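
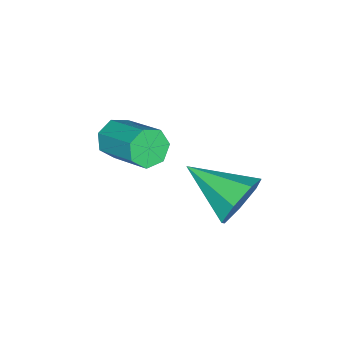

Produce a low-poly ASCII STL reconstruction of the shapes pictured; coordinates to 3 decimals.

solid 
facet normal 0.063 0.947 -0.315
outer loop
vertex -0.821 3.054 -0.655
vertex -1.29 3.382 0.237
vertex -0.257 3.249 0.045
endloop
endfacet
facet normal 0.696 -0.601 -0.393
outer loop
vertex -0.821 3.054 -0.655
vertex -0.257 3.249 0.045
vertex -1.43 1.318 0.923
endloop
endfacet
facet normal 0.063 0.947 -0.315
outer loop
vertex -0.257 3.249 0.045
vertex -1.29 3.382 0.237
vertex -0.471 3.544 0.889
endloop
endfacet
facet normal 0.863 -0.367 0.347
outer loop
vertex -0.257 3.249 0.045
vertex -0.471 3.544 0.889
vertex -1.43 1.318 0.923
endloop
endfacet
facet normal 0.063 0.947 -0.315
outer loop
vertex -0.471 3.544 0.889
vertex -1.29 3.382 0.237
vertex -1.302 3.717 1.243
endloop
endfacet
facet normal 0.363 -0.142 0.921
outer loop
vertex -0.471 3.544 0.889
vertex -1.302 3.717 1.243
vertex -1.43 1.318 0.923
endloop
endfacet
facet normal 0.064 0.947 -0.315
outer loop
vertex -1.302 3.717 1.243
vertex -1.29 3.382 0.237
vertex -2.125 3.638 0.839
endloop
endfacet
facet normal -0.431 -0.097 0.897
outer loop
vertex -1.302 3.717 1.243
vertex -2.125 3.638 0.839
vertex -1.43 1.318 0.923
endloop
endfacet
facet normal 0.064 0.947 -0.314
outer loop
vertex -2.125 3.638 0.839
vertex -1.29 3.382 0.237
vertex -2.319 3.367 -0.018
endloop
endfacet
facet normal -0.919 -0.265 0.292
outer loop
vertex -2.125 3.638 0.839
vertex -2.319 3.367 -0.018
vertex -1.43 1.318 0.923
endloop
endfacet
facet normal 0.064 0.947 -0.314
outer loop
vertex -2.319 3.367 -0.018
vertex -1.29 3.382 0.237
vertex -1.739 3.107 -0.683
endloop
endfacet
facet normal -0.734 -0.519 -0.437
outer loop
vertex -2.319 3.367 -0.018
vertex -1.739 3.107 -0.683
vertex -1.43 1.318 0.923
endloop
endfacet
facet normal 0.064 0.947 -0.314
outer loop
vertex -1.739 3.107 -0.683
vertex -1.29 3.382 0.237
vertex -0.821 3.054 -0.655
endloop
endfacet
facet normal -0.016 -0.669 -0.743
outer loop
vertex -1.739 3.107 -0.683
vertex -0.821 3.054 -0.655
vertex -1.43 1.318 0.923
endloop
endfacet
facet normal -0.346 -0.817 -0.462
outer loop
vertex 0.527 -0.131 2.416
vertex 0.102 -0.277 2.992
vertex -0.053 0.123 2.401
endloop
endfacet
facet normal 0.204 0.415 -0.887
outer loop
vertex 0.527 -0.131 2.416
vertex -0.053 0.123 2.401
vertex 1.182 1.422 3.293
endloop
endfacet
facet normal 0.206 0.414 -0.887
outer loop
vertex 1.182 1.422 3.293
vertex -0.053 0.123 2.401
vertex 0.602 1.676 3.277
endloop
endfacet
facet normal 0.345 0.818 0.461
outer loop
vertex 1.182 1.422 3.293
vertex 0.602 1.676 3.277
vertex 0.758 1.277 3.868
endloop
endfacet
facet normal -0.345 -0.817 -0.462
outer loop
vertex -0.053 0.123 2.401
vertex 0.102 -0.277 2.992
vertex -0.516 0.076 2.83
endloop
endfacet
facet normal -0.588 0.571 -0.572
outer loop
vertex -0.053 0.123 2.401
vertex -0.516 0.076 2.83
vertex 0.602 1.676 3.277
endloop
endfacet
facet normal -0.589 0.571 -0.572
outer loop
vertex 0.602 1.676 3.277
vertex -0.516 0.076 2.83
vertex 0.139 1.629 3.707
endloop
endfacet
facet normal 0.345 0.818 0.461
outer loop
vertex 0.602 1.676 3.277
vertex 0.139 1.629 3.707
vertex 0.758 1.277 3.868
endloop
endfacet
facet normal -0.345 -0.817 -0.463
outer loop
vertex -0.516 0.076 2.83
vertex 0.102 -0.277 2.992
vertex -0.514 -0.237 3.381
endloop
endfacet
facet normal -0.939 0.298 0.173
outer loop
vertex -0.516 0.076 2.83
vertex -0.514 -0.237 3.381
vertex 0.139 1.629 3.707
endloop
endfacet
facet normal -0.939 0.298 0.172
outer loop
vertex 0.139 1.629 3.707
vertex -0.514 -0.237 3.381
vertex 0.141 1.317 4.258
endloop
endfacet
facet normal 0.345 0.817 0.462
outer loop
vertex 0.139 1.629 3.707
vertex 0.141 1.317 4.258
vertex 0.758 1.277 3.868
endloop
endfacet
facet normal -0.344 -0.818 -0.461
outer loop
vertex -0.514 -0.237 3.381
vertex 0.102 -0.277 2.992
vertex -0.047 -0.579 3.639
endloop
endfacet
facet normal -0.582 -0.200 0.788
outer loop
vertex -0.514 -0.237 3.381
vertex -0.047 -0.579 3.639
vertex 0.141 1.317 4.258
endloop
endfacet
facet normal -0.582 -0.200 0.788
outer loop
vertex 0.141 1.317 4.258
vertex -0.047 -0.579 3.639
vertex 0.608 0.974 4.516
endloop
endfacet
facet normal 0.345 0.817 0.462
outer loop
vertex 0.141 1.317 4.258
vertex 0.608 0.974 4.516
vertex 0.758 1.277 3.868
endloop
endfacet
facet normal -0.345 -0.817 -0.461
outer loop
vertex -0.047 -0.579 3.639
vertex 0.102 -0.277 2.992
vertex 0.532 -0.694 3.409
endloop
endfacet
facet normal 0.213 -0.547 0.810
outer loop
vertex -0.047 -0.579 3.639
vertex 0.532 -0.694 3.409
vertex 0.608 0.974 4.516
endloop
endfacet
facet normal 0.214 -0.547 0.809
outer loop
vertex 0.608 0.974 4.516
vertex 0.532 -0.694 3.409
vertex 1.187 0.86 4.286
endloop
endfacet
facet normal 0.344 0.817 0.462
outer loop
vertex 0.608 0.974 4.516
vertex 1.187 0.86 4.286
vertex 0.758 1.277 3.868
endloop
endfacet
facet normal -0.344 -0.817 -0.462
outer loop
vertex 0.532 -0.694 3.409
vertex 0.102 -0.277 2.992
vertex 0.788 -0.494 2.865
endloop
endfacet
facet normal 0.848 -0.482 0.222
outer loop
vertex 0.532 -0.694 3.409
vertex 0.788 -0.494 2.865
vertex 1.187 0.86 4.286
endloop
endfacet
facet normal 0.847 -0.483 0.222
outer loop
vertex 1.187 0.86 4.286
vertex 0.788 -0.494 2.865
vertex 1.443 1.059 3.742
endloop
endfacet
facet normal 0.345 0.817 0.461
outer loop
vertex 1.187 0.86 4.286
vertex 1.443 1.059 3.742
vertex 0.758 1.277 3.868
endloop
endfacet
facet normal -0.344 -0.818 -0.461
outer loop
vertex 0.788 -0.494 2.865
vertex 0.102 -0.277 2.992
vertex 0.527 -0.131 2.416
endloop
endfacet
facet normal 0.844 -0.054 -0.534
outer loop
vertex 0.788 -0.494 2.865
vertex 0.527 -0.131 2.416
vertex 1.443 1.059 3.742
endloop
endfacet
facet normal 0.844 -0.054 -0.534
outer loop
vertex 1.443 1.059 3.742
vertex 0.527 -0.131 2.416
vertex 1.182 1.422 3.293
endloop
endfacet
facet normal 0.345 0.818 0.461
outer loop
vertex 1.443 1.059 3.742
vertex 1.182 1.422 3.293
vertex 0.758 1.277 3.868
endloop
endfacet

endsolid


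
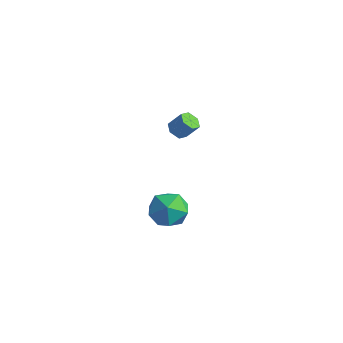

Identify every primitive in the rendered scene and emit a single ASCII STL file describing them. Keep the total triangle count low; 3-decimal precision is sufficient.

solid 
facet normal -0.499 -0.364 -0.786
outer loop
vertex -2.357 3.103 -4.173
vertex -2.872 3.444 -4.004
vertex -2.436 3.697 -4.398
endloop
endfacet
facet normal 0.858 -0.078 -0.508
outer loop
vertex -2.357 3.103 -4.173
vertex -2.436 3.697 -4.398
vertex -1.793 3.515 -3.285
endloop
endfacet
facet normal 0.858 -0.078 -0.508
outer loop
vertex -1.793 3.515 -3.285
vertex -2.436 3.697 -4.398
vertex -1.872 4.109 -3.51
endloop
endfacet
facet normal 0.499 0.364 0.786
outer loop
vertex -1.793 3.515 -3.285
vertex -1.872 4.109 -3.51
vertex -2.308 3.856 -3.116
endloop
endfacet
facet normal -0.498 -0.365 -0.786
outer loop
vertex -2.436 3.697 -4.398
vertex -2.872 3.444 -4.004
vertex -2.951 4.038 -4.23
endloop
endfacet
facet normal 0.323 0.763 -0.559
outer loop
vertex -2.436 3.697 -4.398
vertex -2.951 4.038 -4.23
vertex -1.872 4.109 -3.51
endloop
endfacet
facet normal 0.323 0.764 -0.559
outer loop
vertex -1.872 4.109 -3.51
vertex -2.951 4.038 -4.23
vertex -2.386 4.45 -3.341
endloop
endfacet
facet normal 0.500 0.363 0.786
outer loop
vertex -1.872 4.109 -3.51
vertex -2.386 4.45 -3.341
vertex -2.308 3.856 -3.116
endloop
endfacet
facet normal -0.500 -0.365 -0.785
outer loop
vertex -2.951 4.038 -4.23
vertex -2.872 3.444 -4.004
vertex -3.387 3.785 -3.835
endloop
endfacet
facet normal -0.535 0.843 -0.051
outer loop
vertex -2.951 4.038 -4.23
vertex -3.387 3.785 -3.835
vertex -2.386 4.45 -3.341
endloop
endfacet
facet normal -0.535 0.843 -0.052
outer loop
vertex -2.386 4.45 -3.341
vertex -3.387 3.785 -3.835
vertex -2.823 4.197 -2.947
endloop
endfacet
facet normal 0.499 0.364 0.787
outer loop
vertex -2.386 4.45 -3.341
vertex -2.823 4.197 -2.947
vertex -2.308 3.856 -3.116
endloop
endfacet
facet normal -0.499 -0.364 -0.786
outer loop
vertex -3.387 3.785 -3.835
vertex -2.872 3.444 -4.004
vertex -3.308 3.191 -3.61
endloop
endfacet
facet normal -0.858 0.078 0.508
outer loop
vertex -3.387 3.785 -3.835
vertex -3.308 3.191 -3.61
vertex -2.823 4.197 -2.947
endloop
endfacet
facet normal -0.858 0.078 0.508
outer loop
vertex -2.823 4.197 -2.947
vertex -3.308 3.191 -3.61
vertex -2.744 3.603 -2.722
endloop
endfacet
facet normal 0.499 0.364 0.786
outer loop
vertex -2.823 4.197 -2.947
vertex -2.744 3.603 -2.722
vertex -2.308 3.856 -3.116
endloop
endfacet
facet normal -0.500 -0.363 -0.786
outer loop
vertex -3.308 3.191 -3.61
vertex -2.872 3.444 -4.004
vertex -2.794 2.85 -3.779
endloop
endfacet
facet normal -0.323 -0.764 0.559
outer loop
vertex -3.308 3.191 -3.61
vertex -2.794 2.85 -3.779
vertex -2.744 3.603 -2.722
endloop
endfacet
facet normal -0.323 -0.763 0.559
outer loop
vertex -2.744 3.603 -2.722
vertex -2.794 2.85 -3.779
vertex -2.229 3.262 -2.89
endloop
endfacet
facet normal 0.498 0.365 0.786
outer loop
vertex -2.744 3.603 -2.722
vertex -2.229 3.262 -2.89
vertex -2.308 3.856 -3.116
endloop
endfacet
facet normal -0.499 -0.364 -0.787
outer loop
vertex -2.794 2.85 -3.779
vertex -2.872 3.444 -4.004
vertex -2.357 3.103 -4.173
endloop
endfacet
facet normal 0.535 -0.844 0.051
outer loop
vertex -2.794 2.85 -3.779
vertex -2.357 3.103 -4.173
vertex -2.229 3.262 -2.89
endloop
endfacet
facet normal 0.535 -0.843 0.051
outer loop
vertex -2.229 3.262 -2.89
vertex -2.357 3.103 -4.173
vertex -1.793 3.515 -3.285
endloop
endfacet
facet normal 0.500 0.365 0.785
outer loop
vertex -2.229 3.262 -2.89
vertex -1.793 3.515 -3.285
vertex -2.308 3.856 -3.116
endloop
endfacet
facet normal -0.935 0.029 0.353
outer loop
vertex 2.179 -3.097 -3.156
vertex 2.584 -3.094 -2.084
vertex 2.407 -2.104 -2.633
endloop
endfacet
facet normal -0.892 0.353 -0.281
outer loop
vertex 2.179 -3.097 -3.156
vertex 2.407 -2.104 -2.633
vertex 2.695 -2.252 -3.732
endloop
endfacet
facet normal -0.646 -0.120 -0.754
outer loop
vertex 2.179 -3.097 -3.156
vertex 2.695 -2.252 -3.732
vertex 3.049 -3.334 -3.863
endloop
endfacet
facet normal -0.536 -0.737 -0.412
outer loop
vertex 2.179 -3.097 -3.156
vertex 3.049 -3.334 -3.863
vertex 2.981 -3.854 -2.844
endloop
endfacet
facet normal -0.714 -0.645 0.272
outer loop
vertex 2.179 -3.097 -3.156
vertex 2.981 -3.854 -2.844
vertex 2.584 -3.094 -2.084
endloop
endfacet
facet normal -0.415 0.881 -0.227
outer loop
vertex 2.695 -2.252 -3.732
vertex 2.407 -2.104 -2.633
vertex 3.419 -1.726 -3.016
endloop
endfacet
facet normal -0.485 0.356 0.799
outer loop
vertex 2.407 -2.104 -2.633
vertex 2.584 -3.094 -2.084
vertex 3.351 -2.246 -1.997
endloop
endfacet
facet normal -0.127 -0.734 0.667
outer loop
vertex 2.584 -3.094 -2.084
vertex 2.981 -3.854 -2.844
vertex 3.705 -3.328 -2.128
endloop
endfacet
facet normal 0.163 -0.883 -0.440
outer loop
vertex 2.981 -3.854 -2.844
vertex 3.049 -3.334 -3.863
vertex 3.993 -3.476 -3.227
endloop
endfacet
facet normal -0.015 0.115 -0.993
outer loop
vertex 3.049 -3.334 -3.863
vertex 2.695 -2.252 -3.732
vertex 3.816 -2.486 -3.776
endloop
endfacet
facet normal 0.536 0.737 0.412
outer loop
vertex 4.221 -2.483 -2.704
vertex 3.419 -1.726 -3.016
vertex 3.351 -2.246 -1.997
endloop
endfacet
facet normal 0.646 0.120 0.754
outer loop
vertex 4.221 -2.483 -2.704
vertex 3.351 -2.246 -1.997
vertex 3.705 -3.328 -2.128
endloop
endfacet
facet normal 0.892 -0.353 0.281
outer loop
vertex 4.221 -2.483 -2.704
vertex 3.705 -3.328 -2.128
vertex 3.993 -3.476 -3.227
endloop
endfacet
facet normal 0.935 -0.029 -0.353
outer loop
vertex 4.221 -2.483 -2.704
vertex 3.993 -3.476 -3.227
vertex 3.816 -2.486 -3.776
endloop
endfacet
facet normal 0.714 0.645 -0.272
outer loop
vertex 4.221 -2.483 -2.704
vertex 3.816 -2.486 -3.776
vertex 3.419 -1.726 -3.016
endloop
endfacet
facet normal -0.163 0.883 0.440
outer loop
vertex 3.351 -2.246 -1.997
vertex 3.419 -1.726 -3.016
vertex 2.407 -2.104 -2.633
endloop
endfacet
facet normal 0.015 -0.115 0.993
outer loop
vertex 3.705 -3.328 -2.128
vertex 3.351 -2.246 -1.997
vertex 2.584 -3.094 -2.084
endloop
endfacet
facet normal 0.415 -0.881 0.227
outer loop
vertex 3.993 -3.476 -3.227
vertex 3.705 -3.328 -2.128
vertex 2.981 -3.854 -2.844
endloop
endfacet
facet normal 0.485 -0.356 -0.799
outer loop
vertex 3.816 -2.486 -3.776
vertex 3.993 -3.476 -3.227
vertex 3.049 -3.334 -3.863
endloop
endfacet
facet normal 0.127 0.734 -0.667
outer loop
vertex 3.419 -1.726 -3.016
vertex 3.816 -2.486 -3.776
vertex 2.695 -2.252 -3.732
endloop
endfacet

endsolid


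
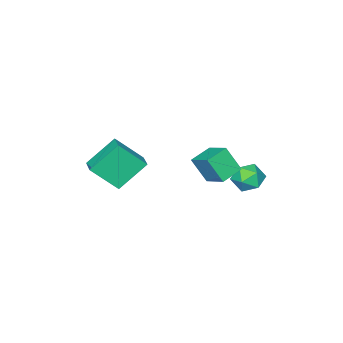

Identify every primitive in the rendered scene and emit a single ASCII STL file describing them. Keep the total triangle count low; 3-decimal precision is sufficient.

solid 
facet normal -0.213 0.952 0.220
outer loop
vertex -3.56 3.394 -2.196
vertex -4.492 3.115 -1.891
vertex -3.721 3.133 -1.223
endloop
endfacet
facet normal 0.484 0.822 0.301
outer loop
vertex -3.56 3.394 -2.196
vertex -3.721 3.133 -1.223
vertex -2.88 2.813 -1.704
endloop
endfacet
facet normal 0.739 0.591 -0.324
outer loop
vertex -3.56 3.394 -2.196
vertex -2.88 2.813 -1.704
vertex -3.131 2.598 -2.669
endloop
endfacet
facet normal 0.200 0.578 -0.791
outer loop
vertex -3.56 3.394 -2.196
vertex -3.131 2.598 -2.669
vertex -4.127 2.784 -2.785
endloop
endfacet
facet normal -0.389 0.801 -0.455
outer loop
vertex -3.56 3.394 -2.196
vertex -4.127 2.784 -2.785
vertex -4.492 3.115 -1.891
endloop
endfacet
facet normal 0.556 0.295 0.777
outer loop
vertex -2.88 2.813 -1.704
vertex -3.721 3.133 -1.223
vertex -3.393 2.176 -1.095
endloop
endfacet
facet normal -0.572 0.505 0.646
outer loop
vertex -3.721 3.133 -1.223
vertex -4.492 3.115 -1.891
vertex -4.389 2.362 -1.211
endloop
endfacet
facet normal -0.856 0.262 -0.446
outer loop
vertex -4.492 3.115 -1.891
vertex -4.127 2.784 -2.785
vertex -4.64 2.147 -2.176
endloop
endfacet
facet normal 0.097 -0.099 -0.990
outer loop
vertex -4.127 2.784 -2.785
vertex -3.131 2.598 -2.669
vertex -3.799 1.827 -2.657
endloop
endfacet
facet normal 0.969 -0.079 -0.234
outer loop
vertex -3.131 2.598 -2.669
vertex -2.88 2.813 -1.704
vertex -3.028 1.845 -1.989
endloop
endfacet
facet normal -0.200 -0.578 0.791
outer loop
vertex -3.96 1.566 -1.684
vertex -3.393 2.176 -1.095
vertex -4.389 2.362 -1.211
endloop
endfacet
facet normal -0.739 -0.591 0.324
outer loop
vertex -3.96 1.566 -1.684
vertex -4.389 2.362 -1.211
vertex -4.64 2.147 -2.176
endloop
endfacet
facet normal -0.484 -0.822 -0.301
outer loop
vertex -3.96 1.566 -1.684
vertex -4.64 2.147 -2.176
vertex -3.799 1.827 -2.657
endloop
endfacet
facet normal 0.213 -0.952 -0.220
outer loop
vertex -3.96 1.566 -1.684
vertex -3.799 1.827 -2.657
vertex -3.028 1.845 -1.989
endloop
endfacet
facet normal 0.389 -0.801 0.455
outer loop
vertex -3.96 1.566 -1.684
vertex -3.028 1.845 -1.989
vertex -3.393 2.176 -1.095
endloop
endfacet
facet normal -0.097 0.099 0.990
outer loop
vertex -4.389 2.362 -1.211
vertex -3.393 2.176 -1.095
vertex -3.721 3.133 -1.223
endloop
endfacet
facet normal -0.969 0.079 0.234
outer loop
vertex -4.64 2.147 -2.176
vertex -4.389 2.362 -1.211
vertex -4.492 3.115 -1.891
endloop
endfacet
facet normal -0.556 -0.295 -0.777
outer loop
vertex -3.799 1.827 -2.657
vertex -4.64 2.147 -2.176
vertex -4.127 2.784 -2.785
endloop
endfacet
facet normal 0.572 -0.505 -0.646
outer loop
vertex -3.028 1.845 -1.989
vertex -3.799 1.827 -2.657
vertex -3.131 2.598 -2.669
endloop
endfacet
facet normal 0.856 -0.262 0.446
outer loop
vertex -3.393 2.176 -1.095
vertex -3.028 1.845 -1.989
vertex -2.88 2.813 -1.704
endloop
endfacet
facet normal -0.967 0.049 0.249
outer loop
vertex -3.159 0.218 -0.332
vertex -2.888 1.65 0.441
vertex -3.487 1.059 -1.773
endloop
endfacet
facet normal -0.165 -0.868 -0.469
outer loop
vertex -2.132 0.99 -2.121
vertex -3.159 0.218 -0.332
vertex -3.487 1.059 -1.773
endloop
endfacet
facet normal -0.967 0.050 0.248
outer loop
vertex -3.487 1.059 -1.773
vertex -2.888 1.65 0.441
vertex -3.215 2.491 -1.0
endloop
endfacet
facet normal -0.193 0.494 -0.848
outer loop
vertex -3.215 2.491 -1.0
vertex -2.132 0.99 -2.121
vertex -3.487 1.059 -1.773
endloop
endfacet
facet normal 0.193 -0.494 0.848
outer loop
vertex -3.159 0.218 -0.332
vertex -1.533 1.581 0.093
vertex -2.888 1.65 0.441
endloop
endfacet
facet normal -0.165 -0.868 -0.469
outer loop
vertex -1.805 0.149 -0.68
vertex -3.159 0.218 -0.332
vertex -2.132 0.99 -2.121
endloop
endfacet
facet normal 0.193 -0.494 0.848
outer loop
vertex -1.805 0.149 -0.68
vertex -1.533 1.581 0.093
vertex -3.159 0.218 -0.332
endloop
endfacet
facet normal 0.165 0.868 0.469
outer loop
vertex -2.888 1.65 0.441
vertex -1.533 1.581 0.093
vertex -3.215 2.491 -1.0
endloop
endfacet
facet normal -0.193 0.494 -0.848
outer loop
vertex -1.861 2.422 -1.348
vertex -2.132 0.99 -2.121
vertex -3.215 2.491 -1.0
endloop
endfacet
facet normal 0.165 0.868 0.469
outer loop
vertex -3.215 2.491 -1.0
vertex -1.533 1.581 0.093
vertex -1.861 2.422 -1.348
endloop
endfacet
facet normal 0.967 -0.049 -0.248
outer loop
vertex -1.861 2.422 -1.348
vertex -1.805 0.149 -0.68
vertex -2.132 0.99 -2.121
endloop
endfacet
facet normal 0.967 -0.049 -0.249
outer loop
vertex -1.533 1.581 0.093
vertex -1.805 0.149 -0.68
vertex -1.861 2.422 -1.348
endloop
endfacet
facet normal -0.492 0.516 -0.701
outer loop
vertex 0.998 -0.603 0.507
vertex 1.653 0.338 0.74
vertex 2.444 -1.243 -0.979
endloop
endfacet
facet normal -0.561 -0.804 -0.199
outer loop
vertex 3.467 -2.318 0.48
vertex 0.998 -0.603 0.507
vertex 2.444 -1.243 -0.979
endloop
endfacet
facet normal -0.491 0.517 -0.701
outer loop
vertex 2.444 -1.243 -0.979
vertex 1.653 0.338 0.74
vertex 3.1 -0.303 -0.746
endloop
endfacet
facet normal 0.666 -0.295 -0.685
outer loop
vertex 3.1 -0.303 -0.746
vertex 3.467 -2.318 0.48
vertex 2.444 -1.243 -0.979
endloop
endfacet
facet normal -0.667 0.295 0.685
outer loop
vertex 0.998 -0.603 0.507
vertex 2.676 -0.737 2.199
vertex 1.653 0.338 0.74
endloop
endfacet
facet normal -0.561 -0.804 -0.199
outer loop
vertex 2.02 -1.677 1.966
vertex 0.998 -0.603 0.507
vertex 3.467 -2.318 0.48
endloop
endfacet
facet normal -0.667 0.296 0.684
outer loop
vertex 2.02 -1.677 1.966
vertex 2.676 -0.737 2.199
vertex 0.998 -0.603 0.507
endloop
endfacet
facet normal 0.561 0.804 0.199
outer loop
vertex 1.653 0.338 0.74
vertex 2.676 -0.737 2.199
vertex 3.1 -0.303 -0.746
endloop
endfacet
facet normal 0.667 -0.295 -0.684
outer loop
vertex 4.122 -1.377 0.713
vertex 3.467 -2.318 0.48
vertex 3.1 -0.303 -0.746
endloop
endfacet
facet normal 0.560 0.804 0.199
outer loop
vertex 3.1 -0.303 -0.746
vertex 2.676 -0.737 2.199
vertex 4.122 -1.377 0.713
endloop
endfacet
facet normal 0.492 -0.516 0.701
outer loop
vertex 4.122 -1.377 0.713
vertex 2.02 -1.677 1.966
vertex 3.467 -2.318 0.48
endloop
endfacet
facet normal 0.492 -0.517 0.701
outer loop
vertex 2.676 -0.737 2.199
vertex 2.02 -1.677 1.966
vertex 4.122 -1.377 0.713
endloop
endfacet

endsolid


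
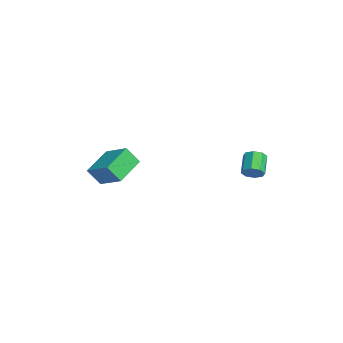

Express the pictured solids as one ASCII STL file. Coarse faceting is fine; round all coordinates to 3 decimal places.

solid 
facet normal 0.737 -0.314 -0.598
outer loop
vertex 3.923 2.413 -0.744
vertex 3.62 2.598 -1.215
vertex 4.017 2.841 -0.853
endloop
endfacet
facet normal 0.643 0.053 0.764
outer loop
vertex 3.923 2.413 -0.744
vertex 4.017 2.841 -0.853
vertex 3.024 2.796 -0.014
endloop
endfacet
facet normal 0.643 0.053 0.764
outer loop
vertex 3.024 2.796 -0.014
vertex 4.017 2.841 -0.853
vertex 3.118 3.224 -0.123
endloop
endfacet
facet normal -0.736 0.314 0.599
outer loop
vertex 3.024 2.796 -0.014
vertex 3.118 3.224 -0.123
vertex 2.72 2.982 -0.485
endloop
endfacet
facet normal 0.737 -0.313 -0.598
outer loop
vertex 4.017 2.841 -0.853
vertex 3.62 2.598 -1.215
vertex 3.878 3.127 -1.174
endloop
endfacet
facet normal 0.602 0.708 0.370
outer loop
vertex 4.017 2.841 -0.853
vertex 3.878 3.127 -1.174
vertex 3.118 3.224 -0.123
endloop
endfacet
facet normal 0.602 0.707 0.370
outer loop
vertex 3.118 3.224 -0.123
vertex 3.878 3.127 -1.174
vertex 2.979 3.51 -0.443
endloop
endfacet
facet normal -0.736 0.313 0.600
outer loop
vertex 3.118 3.224 -0.123
vertex 2.979 3.51 -0.443
vertex 2.72 2.982 -0.485
endloop
endfacet
facet normal 0.738 -0.313 -0.598
outer loop
vertex 3.878 3.127 -1.174
vertex 3.62 2.598 -1.215
vertex 3.588 3.103 -1.519
endloop
endfacet
facet normal 0.208 0.948 -0.241
outer loop
vertex 3.878 3.127 -1.174
vertex 3.588 3.103 -1.519
vertex 2.979 3.51 -0.443
endloop
endfacet
facet normal 0.208 0.948 -0.241
outer loop
vertex 2.979 3.51 -0.443
vertex 3.588 3.103 -1.519
vertex 2.689 3.486 -0.788
endloop
endfacet
facet normal -0.737 0.314 0.598
outer loop
vertex 2.979 3.51 -0.443
vertex 2.689 3.486 -0.788
vertex 2.72 2.982 -0.485
endloop
endfacet
facet normal 0.736 -0.314 -0.599
outer loop
vertex 3.588 3.103 -1.519
vertex 3.62 2.598 -1.215
vertex 3.316 2.784 -1.686
endloop
endfacet
facet normal -0.307 0.634 -0.710
outer loop
vertex 3.588 3.103 -1.519
vertex 3.316 2.784 -1.686
vertex 2.689 3.486 -0.788
endloop
endfacet
facet normal -0.306 0.635 -0.710
outer loop
vertex 2.689 3.486 -0.788
vertex 3.316 2.784 -1.686
vertex 2.417 3.167 -0.956
endloop
endfacet
facet normal -0.738 0.314 0.598
outer loop
vertex 2.689 3.486 -0.788
vertex 2.417 3.167 -0.956
vertex 2.72 2.982 -0.485
endloop
endfacet
facet normal 0.736 -0.314 -0.599
outer loop
vertex 3.316 2.784 -1.686
vertex 3.62 2.598 -1.215
vertex 3.222 2.356 -1.577
endloop
endfacet
facet normal -0.643 -0.053 -0.764
outer loop
vertex 3.316 2.784 -1.686
vertex 3.222 2.356 -1.577
vertex 2.417 3.167 -0.956
endloop
endfacet
facet normal -0.643 -0.053 -0.764
outer loop
vertex 2.417 3.167 -0.956
vertex 3.222 2.356 -1.577
vertex 2.323 2.739 -0.847
endloop
endfacet
facet normal -0.737 0.314 0.598
outer loop
vertex 2.417 3.167 -0.956
vertex 2.323 2.739 -0.847
vertex 2.72 2.982 -0.485
endloop
endfacet
facet normal 0.736 -0.313 -0.600
outer loop
vertex 3.222 2.356 -1.577
vertex 3.62 2.598 -1.215
vertex 3.361 2.07 -1.257
endloop
endfacet
facet normal -0.602 -0.707 -0.371
outer loop
vertex 3.222 2.356 -1.577
vertex 3.361 2.07 -1.257
vertex 2.323 2.739 -0.847
endloop
endfacet
facet normal -0.602 -0.708 -0.370
outer loop
vertex 2.323 2.739 -0.847
vertex 3.361 2.07 -1.257
vertex 2.462 2.453 -0.526
endloop
endfacet
facet normal -0.737 0.313 0.598
outer loop
vertex 2.323 2.739 -0.847
vertex 2.462 2.453 -0.526
vertex 2.72 2.982 -0.485
endloop
endfacet
facet normal 0.737 -0.314 -0.598
outer loop
vertex 3.361 2.07 -1.257
vertex 3.62 2.598 -1.215
vertex 3.651 2.094 -0.912
endloop
endfacet
facet normal -0.208 -0.948 0.241
outer loop
vertex 3.361 2.07 -1.257
vertex 3.651 2.094 -0.912
vertex 2.462 2.453 -0.526
endloop
endfacet
facet normal -0.208 -0.948 0.241
outer loop
vertex 2.462 2.453 -0.526
vertex 3.651 2.094 -0.912
vertex 2.752 2.477 -0.181
endloop
endfacet
facet normal -0.738 0.313 0.598
outer loop
vertex 2.462 2.453 -0.526
vertex 2.752 2.477 -0.181
vertex 2.72 2.982 -0.485
endloop
endfacet
facet normal 0.738 -0.314 -0.598
outer loop
vertex 3.651 2.094 -0.912
vertex 3.62 2.598 -1.215
vertex 3.923 2.413 -0.744
endloop
endfacet
facet normal 0.306 -0.635 0.709
outer loop
vertex 3.651 2.094 -0.912
vertex 3.923 2.413 -0.744
vertex 2.752 2.477 -0.181
endloop
endfacet
facet normal 0.307 -0.634 0.710
outer loop
vertex 2.752 2.477 -0.181
vertex 3.923 2.413 -0.744
vertex 3.024 2.796 -0.014
endloop
endfacet
facet normal -0.736 0.314 0.599
outer loop
vertex 2.752 2.477 -0.181
vertex 3.024 2.796 -0.014
vertex 2.72 2.982 -0.485
endloop
endfacet
facet normal -0.618 0.684 0.387
outer loop
vertex -1.536 -3.455 -1.279
vertex -0.291 -2.715 -0.599
vertex -1.408 -2.807 -2.22
endloop
endfacet
facet normal -0.778 -0.463 -0.425
outer loop
vertex -0.289 -4.045 -2.921
vertex -1.536 -3.455 -1.279
vertex -1.408 -2.807 -2.22
endloop
endfacet
facet normal -0.618 0.684 0.387
outer loop
vertex -1.408 -2.807 -2.22
vertex -0.291 -2.715 -0.599
vertex -0.163 -2.067 -1.54
endloop
endfacet
facet normal 0.112 0.564 -0.818
outer loop
vertex -0.163 -2.067 -1.54
vertex -0.289 -4.045 -2.921
vertex -1.408 -2.807 -2.22
endloop
endfacet
facet normal -0.112 -0.564 0.818
outer loop
vertex -1.536 -3.455 -1.279
vertex 0.828 -3.953 -1.3
vertex -0.291 -2.715 -0.599
endloop
endfacet
facet normal -0.778 -0.463 -0.425
outer loop
vertex -0.417 -4.693 -1.98
vertex -1.536 -3.455 -1.279
vertex -0.289 -4.045 -2.921
endloop
endfacet
facet normal -0.112 -0.564 0.818
outer loop
vertex -0.417 -4.693 -1.98
vertex 0.828 -3.953 -1.3
vertex -1.536 -3.455 -1.279
endloop
endfacet
facet normal 0.778 0.463 0.425
outer loop
vertex -0.291 -2.715 -0.599
vertex 0.828 -3.953 -1.3
vertex -0.163 -2.067 -1.54
endloop
endfacet
facet normal 0.112 0.564 -0.818
outer loop
vertex 0.956 -3.305 -2.241
vertex -0.289 -4.045 -2.921
vertex -0.163 -2.067 -1.54
endloop
endfacet
facet normal 0.778 0.463 0.425
outer loop
vertex -0.163 -2.067 -1.54
vertex 0.828 -3.953 -1.3
vertex 0.956 -3.305 -2.241
endloop
endfacet
facet normal 0.618 -0.684 -0.387
outer loop
vertex 0.956 -3.305 -2.241
vertex -0.417 -4.693 -1.98
vertex -0.289 -4.045 -2.921
endloop
endfacet
facet normal 0.618 -0.684 -0.387
outer loop
vertex 0.828 -3.953 -1.3
vertex -0.417 -4.693 -1.98
vertex 0.956 -3.305 -2.241
endloop
endfacet

endsolid


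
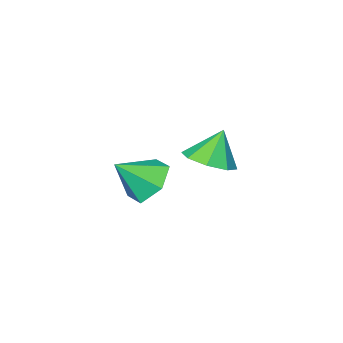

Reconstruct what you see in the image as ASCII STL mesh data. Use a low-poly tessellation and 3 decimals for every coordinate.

solid 
facet normal -0.695 0.291 -0.658
outer loop
vertex -3.247 -1.918 -1.774
vertex -3.745 -1.44 -1.036
vertex -3.038 -0.952 -1.567
endloop
endfacet
facet normal 0.944 -0.140 -0.298
outer loop
vertex -3.247 -1.918 -1.774
vertex -3.038 -0.952 -1.567
vertex -2.695 -1.88 -0.044
endloop
endfacet
facet normal -0.695 0.291 -0.658
outer loop
vertex -3.038 -0.952 -1.567
vertex -3.745 -1.44 -1.036
vertex -3.536 -0.474 -0.83
endloop
endfacet
facet normal 0.801 0.574 0.169
outer loop
vertex -3.038 -0.952 -1.567
vertex -3.536 -0.474 -0.83
vertex -2.695 -1.88 -0.044
endloop
endfacet
facet normal -0.696 0.291 -0.657
outer loop
vertex -3.536 -0.474 -0.83
vertex -3.745 -1.44 -1.036
vertex -4.242 -0.963 -0.298
endloop
endfacet
facet normal 0.206 0.569 0.796
outer loop
vertex -3.536 -0.474 -0.83
vertex -4.242 -0.963 -0.298
vertex -2.695 -1.88 -0.044
endloop
endfacet
facet normal -0.695 0.292 -0.657
outer loop
vertex -4.242 -0.963 -0.298
vertex -3.745 -1.44 -1.036
vertex -4.452 -1.929 -0.505
endloop
endfacet
facet normal -0.247 -0.151 0.957
outer loop
vertex -4.242 -0.963 -0.298
vertex -4.452 -1.929 -0.505
vertex -2.695 -1.88 -0.044
endloop
endfacet
facet normal -0.695 0.291 -0.657
outer loop
vertex -4.452 -1.929 -0.505
vertex -3.745 -1.44 -1.036
vertex -3.954 -2.407 -1.243
endloop
endfacet
facet normal -0.104 -0.865 0.490
outer loop
vertex -4.452 -1.929 -0.505
vertex -3.954 -2.407 -1.243
vertex -2.695 -1.88 -0.044
endloop
endfacet
facet normal -0.695 0.291 -0.657
outer loop
vertex -3.954 -2.407 -1.243
vertex -3.745 -1.44 -1.036
vertex -3.247 -1.918 -1.774
endloop
endfacet
facet normal 0.491 -0.860 -0.138
outer loop
vertex -3.954 -2.407 -1.243
vertex -3.247 -1.918 -1.774
vertex -2.695 -1.88 -0.044
endloop
endfacet
facet normal 0.449 0.013 -0.894
outer loop
vertex -2.898 1.286 1.946
vertex -3.441 1.968 1.683
vertex -2.629 1.912 2.09
endloop
endfacet
facet normal 0.431 -0.374 0.821
outer loop
vertex -2.898 1.286 1.946
vertex -2.629 1.912 2.09
vertex -4.019 1.952 2.837
endloop
endfacet
facet normal 0.449 0.011 -0.894
outer loop
vertex -2.629 1.912 2.09
vertex -3.441 1.968 1.683
vertex -2.835 2.571 1.995
endloop
endfacet
facet normal 0.462 0.266 0.846
outer loop
vertex -2.629 1.912 2.09
vertex -2.835 2.571 1.995
vertex -4.019 1.952 2.837
endloop
endfacet
facet normal 0.448 0.013 -0.894
outer loop
vertex -2.835 2.571 1.995
vertex -3.441 1.968 1.683
vertex -3.397 2.876 1.718
endloop
endfacet
facet normal 0.080 0.747 0.661
outer loop
vertex -2.835 2.571 1.995
vertex -3.397 2.876 1.718
vertex -4.019 1.952 2.837
endloop
endfacet
facet normal 0.447 0.013 -0.894
outer loop
vertex -3.397 2.876 1.718
vertex -3.441 1.968 1.683
vertex -3.984 2.649 1.421
endloop
endfacet
facet normal -0.493 0.785 0.374
outer loop
vertex -3.397 2.876 1.718
vertex -3.984 2.649 1.421
vertex -4.019 1.952 2.837
endloop
endfacet
facet normal 0.448 0.013 -0.894
outer loop
vertex -3.984 2.649 1.421
vertex -3.441 1.968 1.683
vertex -4.253 2.023 1.277
endloop
endfacet
facet normal -0.920 0.360 0.154
outer loop
vertex -3.984 2.649 1.421
vertex -4.253 2.023 1.277
vertex -4.019 1.952 2.837
endloop
endfacet
facet normal 0.448 0.011 -0.894
outer loop
vertex -4.253 2.023 1.277
vertex -3.441 1.968 1.683
vertex -4.047 1.365 1.372
endloop
endfacet
facet normal -0.951 -0.279 0.130
outer loop
vertex -4.253 2.023 1.277
vertex -4.047 1.365 1.372
vertex -4.019 1.952 2.837
endloop
endfacet
facet normal 0.448 0.011 -0.894
outer loop
vertex -4.047 1.365 1.372
vertex -3.441 1.968 1.683
vertex -3.486 1.06 1.649
endloop
endfacet
facet normal -0.569 -0.760 0.315
outer loop
vertex -4.047 1.365 1.372
vertex -3.486 1.06 1.649
vertex -4.019 1.952 2.837
endloop
endfacet
facet normal 0.447 0.011 -0.894
outer loop
vertex -3.486 1.06 1.649
vertex -3.441 1.968 1.683
vertex -2.898 1.286 1.946
endloop
endfacet
facet normal 0.003 -0.799 0.601
outer loop
vertex -3.486 1.06 1.649
vertex -2.898 1.286 1.946
vertex -4.019 1.952 2.837
endloop
endfacet

endsolid


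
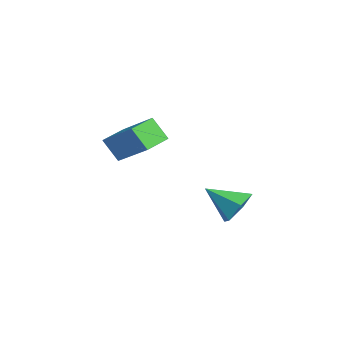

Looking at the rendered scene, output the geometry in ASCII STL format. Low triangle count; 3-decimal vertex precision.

solid 
facet normal -0.711 -0.392 -0.584
outer loop
vertex -2.274 -0.443 3.644
vertex -2.911 0.491 3.793
vertex -1.796 0.026 2.747
endloop
endfacet
facet normal 0.558 -0.819 -0.131
outer loop
vertex -0.409 0.789 3.887
vertex -2.274 -0.443 3.644
vertex -1.796 0.026 2.747
endloop
endfacet
facet normal -0.711 -0.391 -0.584
outer loop
vertex -1.796 0.026 2.747
vertex -2.911 0.491 3.793
vertex -2.432 0.96 2.896
endloop
endfacet
facet normal 0.428 0.419 -0.801
outer loop
vertex -2.432 0.96 2.896
vertex -0.409 0.789 3.887
vertex -1.796 0.026 2.747
endloop
endfacet
facet normal -0.428 -0.419 0.801
outer loop
vertex -2.274 -0.443 3.644
vertex -1.524 1.254 4.933
vertex -2.911 0.491 3.793
endloop
endfacet
facet normal 0.558 -0.819 -0.130
outer loop
vertex -0.888 0.32 4.784
vertex -2.274 -0.443 3.644
vertex -0.409 0.789 3.887
endloop
endfacet
facet normal -0.428 -0.419 0.801
outer loop
vertex -0.888 0.32 4.784
vertex -1.524 1.254 4.933
vertex -2.274 -0.443 3.644
endloop
endfacet
facet normal -0.558 0.819 0.130
outer loop
vertex -2.911 0.491 3.793
vertex -1.524 1.254 4.933
vertex -2.432 0.96 2.896
endloop
endfacet
facet normal 0.428 0.419 -0.801
outer loop
vertex -1.046 1.723 4.036
vertex -0.409 0.789 3.887
vertex -2.432 0.96 2.896
endloop
endfacet
facet normal -0.558 0.819 0.131
outer loop
vertex -2.432 0.96 2.896
vertex -1.524 1.254 4.933
vertex -1.046 1.723 4.036
endloop
endfacet
facet normal 0.711 0.392 0.584
outer loop
vertex -1.046 1.723 4.036
vertex -0.888 0.32 4.784
vertex -0.409 0.789 3.887
endloop
endfacet
facet normal 0.711 0.391 0.584
outer loop
vertex -1.524 1.254 4.933
vertex -0.888 0.32 4.784
vertex -1.046 1.723 4.036
endloop
endfacet
facet normal 0.394 0.725 -0.565
outer loop
vertex 2.986 2.832 1.778
vertex 2.376 3.345 2.011
vertex 3.078 3.307 2.452
endloop
endfacet
facet normal 0.642 -0.666 0.381
outer loop
vertex 2.986 2.832 1.778
vertex 3.078 3.307 2.452
vertex 1.804 2.295 2.829
endloop
endfacet
facet normal 0.394 0.725 -0.565
outer loop
vertex 3.078 3.307 2.452
vertex 2.376 3.345 2.011
vertex 2.469 3.82 2.685
endloop
endfacet
facet normal 0.320 -0.050 0.946
outer loop
vertex 3.078 3.307 2.452
vertex 2.469 3.82 2.685
vertex 1.804 2.295 2.829
endloop
endfacet
facet normal 0.396 0.724 -0.565
outer loop
vertex 2.469 3.82 2.685
vertex 2.376 3.345 2.011
vertex 1.767 3.859 2.243
endloop
endfacet
facet normal -0.498 0.294 0.816
outer loop
vertex 2.469 3.82 2.685
vertex 1.767 3.859 2.243
vertex 1.804 2.295 2.829
endloop
endfacet
facet normal 0.396 0.724 -0.564
outer loop
vertex 1.767 3.859 2.243
vertex 2.376 3.345 2.011
vertex 1.675 3.384 1.569
endloop
endfacet
facet normal -0.993 0.022 0.120
outer loop
vertex 1.767 3.859 2.243
vertex 1.675 3.384 1.569
vertex 1.804 2.295 2.829
endloop
endfacet
facet normal 0.396 0.725 -0.564
outer loop
vertex 1.675 3.384 1.569
vertex 2.376 3.345 2.011
vertex 2.284 2.87 1.336
endloop
endfacet
facet normal -0.671 -0.594 -0.444
outer loop
vertex 1.675 3.384 1.569
vertex 2.284 2.87 1.336
vertex 1.804 2.295 2.829
endloop
endfacet
facet normal 0.394 0.725 -0.564
outer loop
vertex 2.284 2.87 1.336
vertex 2.376 3.345 2.011
vertex 2.986 2.832 1.778
endloop
endfacet
facet normal 0.147 -0.938 -0.314
outer loop
vertex 2.284 2.87 1.336
vertex 2.986 2.832 1.778
vertex 1.804 2.295 2.829
endloop
endfacet

endsolid


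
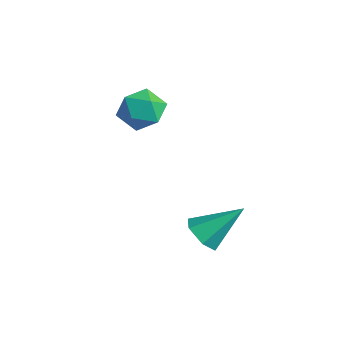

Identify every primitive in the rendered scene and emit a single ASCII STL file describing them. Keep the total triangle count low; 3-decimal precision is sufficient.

solid 
facet normal -0.300 -0.716 -0.631
outer loop
vertex 4.234 2.297 -1.303
vertex 3.553 2.152 -0.815
vertex 3.512 2.723 -1.443
endloop
endfacet
facet normal 0.511 0.706 -0.490
outer loop
vertex 4.234 2.297 -1.303
vertex 3.512 2.723 -1.443
vertex 4.147 3.568 0.435
endloop
endfacet
facet normal -0.300 -0.715 -0.631
outer loop
vertex 3.512 2.723 -1.443
vertex 3.553 2.152 -0.815
vertex 2.832 2.578 -0.955
endloop
endfacet
facet normal -0.382 0.884 -0.269
outer loop
vertex 3.512 2.723 -1.443
vertex 2.832 2.578 -0.955
vertex 4.147 3.568 0.435
endloop
endfacet
facet normal -0.300 -0.715 -0.631
outer loop
vertex 2.832 2.578 -0.955
vertex 3.553 2.152 -0.815
vertex 2.873 2.007 -0.327
endloop
endfacet
facet normal -0.789 0.428 0.441
outer loop
vertex 2.832 2.578 -0.955
vertex 2.873 2.007 -0.327
vertex 4.147 3.568 0.435
endloop
endfacet
facet normal -0.301 -0.715 -0.631
outer loop
vertex 2.873 2.007 -0.327
vertex 3.553 2.152 -0.815
vertex 3.594 1.58 -0.187
endloop
endfacet
facet normal -0.303 -0.207 0.930
outer loop
vertex 2.873 2.007 -0.327
vertex 3.594 1.58 -0.187
vertex 4.147 3.568 0.435
endloop
endfacet
facet normal -0.299 -0.715 -0.632
outer loop
vertex 3.594 1.58 -0.187
vertex 3.553 2.152 -0.815
vertex 4.275 1.726 -0.674
endloop
endfacet
facet normal 0.590 -0.386 0.709
outer loop
vertex 3.594 1.58 -0.187
vertex 4.275 1.726 -0.674
vertex 4.147 3.568 0.435
endloop
endfacet
facet normal -0.299 -0.716 -0.631
outer loop
vertex 4.275 1.726 -0.674
vertex 3.553 2.152 -0.815
vertex 4.234 2.297 -1.303
endloop
endfacet
facet normal 0.998 0.070 -0.001
outer loop
vertex 4.275 1.726 -0.674
vertex 4.234 2.297 -1.303
vertex 4.147 3.568 0.435
endloop
endfacet
facet normal 0.026 -0.045 0.999
outer loop
vertex -0.528 2.362 4.64
vertex -0.396 1.352 4.591
vertex 0.413 1.972 4.598
endloop
endfacet
facet normal 0.275 0.582 0.766
outer loop
vertex -0.528 2.362 4.64
vertex 0.413 1.972 4.598
vertex 0.18 2.801 4.052
endloop
endfacet
facet normal -0.239 0.894 0.380
outer loop
vertex -0.528 2.362 4.64
vertex 0.18 2.801 4.052
vertex -0.773 2.693 3.707
endloop
endfacet
facet normal -0.805 0.460 0.375
outer loop
vertex -0.528 2.362 4.64
vertex -0.773 2.693 3.707
vertex -1.13 1.798 4.04
endloop
endfacet
facet normal -0.642 -0.121 0.757
outer loop
vertex -0.528 2.362 4.64
vertex -1.13 1.798 4.04
vertex -0.396 1.352 4.591
endloop
endfacet
facet normal 0.827 0.452 0.333
outer loop
vertex 0.18 2.801 4.052
vertex 0.413 1.972 4.598
vertex 0.75 2.062 3.64
endloop
endfacet
facet normal 0.424 -0.562 0.710
outer loop
vertex 0.413 1.972 4.598
vertex -0.396 1.352 4.591
vertex 0.393 1.167 3.973
endloop
endfacet
facet normal -0.656 -0.684 0.320
outer loop
vertex -0.396 1.352 4.591
vertex -1.13 1.798 4.04
vertex -0.56 1.059 3.628
endloop
endfacet
facet normal -0.919 0.255 -0.299
outer loop
vertex -1.13 1.798 4.04
vertex -0.773 2.693 3.707
vertex -0.793 1.888 3.082
endloop
endfacet
facet normal -0.003 0.957 -0.291
outer loop
vertex -0.773 2.693 3.707
vertex 0.18 2.801 4.052
vertex 0.016 2.508 3.089
endloop
endfacet
facet normal 0.805 -0.460 -0.375
outer loop
vertex 0.148 1.498 3.04
vertex 0.75 2.062 3.64
vertex 0.393 1.167 3.973
endloop
endfacet
facet normal 0.239 -0.894 -0.380
outer loop
vertex 0.148 1.498 3.04
vertex 0.393 1.167 3.973
vertex -0.56 1.059 3.628
endloop
endfacet
facet normal -0.275 -0.582 -0.766
outer loop
vertex 0.148 1.498 3.04
vertex -0.56 1.059 3.628
vertex -0.793 1.888 3.082
endloop
endfacet
facet normal -0.026 0.045 -0.999
outer loop
vertex 0.148 1.498 3.04
vertex -0.793 1.888 3.082
vertex 0.016 2.508 3.089
endloop
endfacet
facet normal 0.642 0.121 -0.757
outer loop
vertex 0.148 1.498 3.04
vertex 0.016 2.508 3.089
vertex 0.75 2.062 3.64
endloop
endfacet
facet normal 0.919 -0.255 0.299
outer loop
vertex 0.393 1.167 3.973
vertex 0.75 2.062 3.64
vertex 0.413 1.972 4.598
endloop
endfacet
facet normal 0.003 -0.957 0.291
outer loop
vertex -0.56 1.059 3.628
vertex 0.393 1.167 3.973
vertex -0.396 1.352 4.591
endloop
endfacet
facet normal -0.827 -0.452 -0.333
outer loop
vertex -0.793 1.888 3.082
vertex -0.56 1.059 3.628
vertex -1.13 1.798 4.04
endloop
endfacet
facet normal -0.424 0.562 -0.710
outer loop
vertex 0.016 2.508 3.089
vertex -0.793 1.888 3.082
vertex -0.773 2.693 3.707
endloop
endfacet
facet normal 0.656 0.684 -0.320
outer loop
vertex 0.75 2.062 3.64
vertex 0.016 2.508 3.089
vertex 0.18 2.801 4.052
endloop
endfacet

endsolid


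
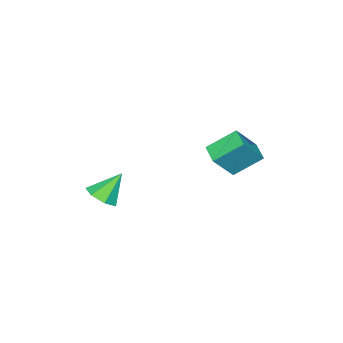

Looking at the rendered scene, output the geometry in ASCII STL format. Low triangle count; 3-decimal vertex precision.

solid 
facet normal -0.584 -0.775 0.240
outer loop
vertex -3.47 0.838 1.193
vertex -4.738 1.294 -0.417
vertex -2.369 -0.366 -0.015
endloop
endfacet
facet normal 0.604 -0.217 0.767
outer loop
vertex -1.622 0.626 -0.323
vertex -3.47 0.838 1.193
vertex -2.369 -0.366 -0.015
endloop
endfacet
facet normal -0.584 -0.775 0.241
outer loop
vertex -2.369 -0.366 -0.015
vertex -4.738 1.294 -0.417
vertex -3.638 0.09 -1.625
endloop
endfacet
facet normal 0.542 -0.593 -0.595
outer loop
vertex -3.638 0.09 -1.625
vertex -1.622 0.626 -0.323
vertex -2.369 -0.366 -0.015
endloop
endfacet
facet normal -0.542 0.593 0.595
outer loop
vertex -3.47 0.838 1.193
vertex -3.991 2.286 -0.725
vertex -4.738 1.294 -0.417
endloop
endfacet
facet normal 0.604 -0.217 0.767
outer loop
vertex -2.722 1.83 0.885
vertex -3.47 0.838 1.193
vertex -1.622 0.626 -0.323
endloop
endfacet
facet normal -0.542 0.593 0.595
outer loop
vertex -2.722 1.83 0.885
vertex -3.991 2.286 -0.725
vertex -3.47 0.838 1.193
endloop
endfacet
facet normal -0.604 0.217 -0.767
outer loop
vertex -4.738 1.294 -0.417
vertex -3.991 2.286 -0.725
vertex -3.638 0.09 -1.625
endloop
endfacet
facet normal 0.542 -0.593 -0.595
outer loop
vertex -2.89 1.082 -1.933
vertex -1.622 0.626 -0.323
vertex -3.638 0.09 -1.625
endloop
endfacet
facet normal -0.604 0.217 -0.767
outer loop
vertex -3.638 0.09 -1.625
vertex -3.991 2.286 -0.725
vertex -2.89 1.082 -1.933
endloop
endfacet
facet normal 0.584 0.775 -0.241
outer loop
vertex -2.89 1.082 -1.933
vertex -2.722 1.83 0.885
vertex -1.622 0.626 -0.323
endloop
endfacet
facet normal 0.584 0.775 -0.241
outer loop
vertex -3.991 2.286 -0.725
vertex -2.722 1.83 0.885
vertex -2.89 1.082 -1.933
endloop
endfacet
facet normal 0.535 -0.307 -0.787
outer loop
vertex 3.96 -2.28 -1.664
vertex 3.283 -3.009 -1.84
vertex 3.299 -2.065 -2.198
endloop
endfacet
facet normal 0.109 0.962 0.252
outer loop
vertex 3.96 -2.28 -1.664
vertex 3.299 -2.065 -2.198
vertex 2.277 -2.431 -0.36
endloop
endfacet
facet normal 0.535 -0.308 -0.787
outer loop
vertex 3.299 -2.065 -2.198
vertex 3.283 -3.009 -1.84
vertex 2.626 -2.56 -2.462
endloop
endfacet
facet normal -0.550 0.823 -0.142
outer loop
vertex 3.299 -2.065 -2.198
vertex 2.626 -2.56 -2.462
vertex 2.277 -2.431 -0.36
endloop
endfacet
facet normal 0.535 -0.307 -0.787
outer loop
vertex 2.626 -2.56 -2.462
vertex 3.283 -3.009 -1.84
vertex 2.448 -3.393 -2.258
endloop
endfacet
facet normal -0.971 0.166 -0.171
outer loop
vertex 2.626 -2.56 -2.462
vertex 2.448 -3.393 -2.258
vertex 2.277 -2.431 -0.36
endloop
endfacet
facet normal 0.535 -0.308 -0.787
outer loop
vertex 2.448 -3.393 -2.258
vertex 3.283 -3.009 -1.84
vertex 2.898 -3.937 -1.739
endloop
endfacet
facet normal -0.837 -0.515 0.186
outer loop
vertex 2.448 -3.393 -2.258
vertex 2.898 -3.937 -1.739
vertex 2.277 -2.431 -0.36
endloop
endfacet
facet normal 0.535 -0.308 -0.787
outer loop
vertex 2.898 -3.937 -1.739
vertex 3.283 -3.009 -1.84
vertex 3.639 -3.782 -1.296
endloop
endfacet
facet normal -0.247 -0.708 0.662
outer loop
vertex 2.898 -3.937 -1.739
vertex 3.639 -3.782 -1.296
vertex 2.277 -2.431 -0.36
endloop
endfacet
facet normal 0.535 -0.307 -0.787
outer loop
vertex 3.639 -3.782 -1.296
vertex 3.283 -3.009 -1.84
vertex 4.111 -3.045 -1.263
endloop
endfacet
facet normal 0.353 -0.266 0.897
outer loop
vertex 3.639 -3.782 -1.296
vertex 4.111 -3.045 -1.263
vertex 2.277 -2.431 -0.36
endloop
endfacet
facet normal 0.535 -0.307 -0.787
outer loop
vertex 4.111 -3.045 -1.263
vertex 3.283 -3.009 -1.84
vertex 3.96 -2.28 -1.664
endloop
endfacet
facet normal 0.512 0.476 0.715
outer loop
vertex 4.111 -3.045 -1.263
vertex 3.96 -2.28 -1.664
vertex 2.277 -2.431 -0.36
endloop
endfacet

endsolid


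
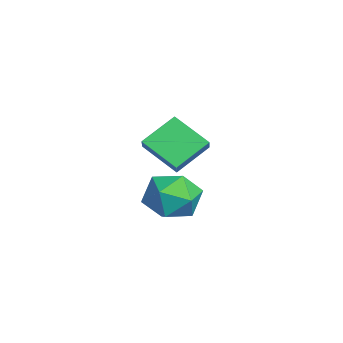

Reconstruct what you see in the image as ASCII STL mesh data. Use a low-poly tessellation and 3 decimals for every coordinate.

solid 
facet normal -0.564 -0.645 0.517
outer loop
vertex -3.468 0.905 0.609
vertex -4.091 2.154 1.488
vertex -4.063 0.99 0.066
endloop
endfacet
facet normal 0.378 -0.757 -0.533
outer loop
vertex -3.089 2.106 -0.828
vertex -3.468 0.905 0.609
vertex -4.063 0.99 0.066
endloop
endfacet
facet normal -0.563 -0.645 0.517
outer loop
vertex -4.063 0.99 0.066
vertex -4.091 2.154 1.488
vertex -4.687 2.239 0.945
endloop
endfacet
facet normal -0.735 0.104 -0.670
outer loop
vertex -4.687 2.239 0.945
vertex -3.089 2.106 -0.828
vertex -4.063 0.99 0.066
endloop
endfacet
facet normal 0.735 -0.105 0.670
outer loop
vertex -3.468 0.905 0.609
vertex -3.117 3.27 0.594
vertex -4.091 2.154 1.488
endloop
endfacet
facet normal 0.378 -0.757 -0.533
outer loop
vertex -2.493 2.021 -0.285
vertex -3.468 0.905 0.609
vertex -3.089 2.106 -0.828
endloop
endfacet
facet normal 0.735 -0.105 0.670
outer loop
vertex -2.493 2.021 -0.285
vertex -3.117 3.27 0.594
vertex -3.468 0.905 0.609
endloop
endfacet
facet normal -0.378 0.757 0.533
outer loop
vertex -4.091 2.154 1.488
vertex -3.117 3.27 0.594
vertex -4.687 2.239 0.945
endloop
endfacet
facet normal -0.735 0.105 -0.670
outer loop
vertex -3.712 3.355 0.051
vertex -3.089 2.106 -0.828
vertex -4.687 2.239 0.945
endloop
endfacet
facet normal -0.378 0.757 0.533
outer loop
vertex -4.687 2.239 0.945
vertex -3.117 3.27 0.594
vertex -3.712 3.355 0.051
endloop
endfacet
facet normal 0.563 0.645 -0.517
outer loop
vertex -3.712 3.355 0.051
vertex -2.493 2.021 -0.285
vertex -3.089 2.106 -0.828
endloop
endfacet
facet normal 0.563 0.645 -0.516
outer loop
vertex -3.117 3.27 0.594
vertex -2.493 2.021 -0.285
vertex -3.712 3.355 0.051
endloop
endfacet
facet normal -0.982 0.126 -0.143
outer loop
vertex -0.511 2.062 -0.864
vertex -0.7 1.02 -0.483
vertex -0.693 1.888 0.232
endloop
endfacet
facet normal -0.665 0.747 0.008
outer loop
vertex -0.511 2.062 -0.864
vertex -0.693 1.888 0.232
vertex 0.108 2.605 -0.098
endloop
endfacet
facet normal -0.159 0.861 -0.482
outer loop
vertex -0.511 2.062 -0.864
vertex 0.108 2.605 -0.098
vertex 0.597 2.18 -1.018
endloop
endfacet
facet normal -0.163 0.311 -0.936
outer loop
vertex -0.511 2.062 -0.864
vertex 0.597 2.18 -1.018
vertex 0.098 1.201 -1.256
endloop
endfacet
facet normal -0.671 -0.144 -0.727
outer loop
vertex -0.511 2.062 -0.864
vertex 0.098 1.201 -1.256
vertex -0.7 1.02 -0.483
endloop
endfacet
facet normal -0.346 0.683 0.643
outer loop
vertex 0.108 2.605 -0.098
vertex -0.693 1.888 0.232
vertex 0.302 1.899 0.756
endloop
endfacet
facet normal -0.858 -0.322 0.399
outer loop
vertex -0.693 1.888 0.232
vertex -0.7 1.02 -0.483
vertex -0.197 0.92 0.518
endloop
endfacet
facet normal -0.357 -0.758 -0.546
outer loop
vertex -0.7 1.02 -0.483
vertex 0.098 1.201 -1.256
vertex 0.292 0.495 -0.402
endloop
endfacet
facet normal 0.466 -0.023 -0.884
outer loop
vertex 0.098 1.201 -1.256
vertex 0.597 2.18 -1.018
vertex 1.093 1.212 -0.732
endloop
endfacet
facet normal 0.472 0.869 -0.150
outer loop
vertex 0.597 2.18 -1.018
vertex 0.108 2.605 -0.098
vertex 1.1 2.08 -0.017
endloop
endfacet
facet normal 0.163 -0.311 0.936
outer loop
vertex 0.911 1.038 0.364
vertex 0.302 1.899 0.756
vertex -0.197 0.92 0.518
endloop
endfacet
facet normal 0.159 -0.861 0.482
outer loop
vertex 0.911 1.038 0.364
vertex -0.197 0.92 0.518
vertex 0.292 0.495 -0.402
endloop
endfacet
facet normal 0.665 -0.747 -0.008
outer loop
vertex 0.911 1.038 0.364
vertex 0.292 0.495 -0.402
vertex 1.093 1.212 -0.732
endloop
endfacet
facet normal 0.982 -0.126 0.143
outer loop
vertex 0.911 1.038 0.364
vertex 1.093 1.212 -0.732
vertex 1.1 2.08 -0.017
endloop
endfacet
facet normal 0.671 0.144 0.727
outer loop
vertex 0.911 1.038 0.364
vertex 1.1 2.08 -0.017
vertex 0.302 1.899 0.756
endloop
endfacet
facet normal -0.466 0.023 0.884
outer loop
vertex -0.197 0.92 0.518
vertex 0.302 1.899 0.756
vertex -0.693 1.888 0.232
endloop
endfacet
facet normal -0.472 -0.869 0.150
outer loop
vertex 0.292 0.495 -0.402
vertex -0.197 0.92 0.518
vertex -0.7 1.02 -0.483
endloop
endfacet
facet normal 0.346 -0.683 -0.643
outer loop
vertex 1.093 1.212 -0.732
vertex 0.292 0.495 -0.402
vertex 0.098 1.201 -1.256
endloop
endfacet
facet normal 0.858 0.322 -0.399
outer loop
vertex 1.1 2.08 -0.017
vertex 1.093 1.212 -0.732
vertex 0.597 2.18 -1.018
endloop
endfacet
facet normal 0.357 0.758 0.546
outer loop
vertex 0.302 1.899 0.756
vertex 1.1 2.08 -0.017
vertex 0.108 2.605 -0.098
endloop
endfacet

endsolid


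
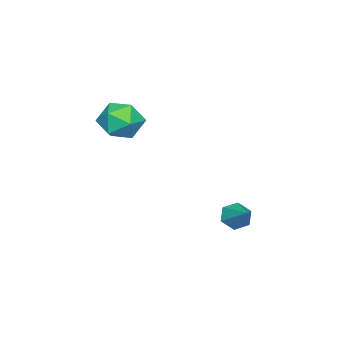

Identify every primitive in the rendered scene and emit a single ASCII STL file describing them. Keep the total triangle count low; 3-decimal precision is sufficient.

solid 
facet normal -0.582 -0.589 -0.560
outer loop
vertex -2.667 0.474 -2.979
vertex -3.067 0.368 -2.452
vertex -3.188 0.881 -2.866
endloop
endfacet
facet normal 0.445 0.719 -0.534
outer loop
vertex -2.667 0.474 -2.979
vertex -3.188 0.881 -2.866
vertex -2.253 1.192 -1.668
endloop
endfacet
facet normal -0.581 -0.590 -0.561
outer loop
vertex -3.188 0.881 -2.866
vertex -3.067 0.368 -2.452
vertex -3.588 0.774 -2.339
endloop
endfacet
facet normal -0.288 0.957 -0.024
outer loop
vertex -3.188 0.881 -2.866
vertex -3.588 0.774 -2.339
vertex -2.253 1.192 -1.668
endloop
endfacet
facet normal -0.581 -0.589 -0.562
outer loop
vertex -3.588 0.774 -2.339
vertex -3.067 0.368 -2.452
vertex -3.467 0.261 -1.926
endloop
endfacet
facet normal -0.510 0.463 0.725
outer loop
vertex -3.588 0.774 -2.339
vertex -3.467 0.261 -1.926
vertex -2.253 1.192 -1.668
endloop
endfacet
facet normal -0.581 -0.588 -0.562
outer loop
vertex -3.467 0.261 -1.926
vertex -3.067 0.368 -2.452
vertex -2.947 -0.145 -2.039
endloop
endfacet
facet normal 0.000 -0.268 0.964
outer loop
vertex -3.467 0.261 -1.926
vertex -2.947 -0.145 -2.039
vertex -2.253 1.192 -1.668
endloop
endfacet
facet normal -0.583 -0.588 -0.561
outer loop
vertex -2.947 -0.145 -2.039
vertex -3.067 0.368 -2.452
vertex -2.547 -0.039 -2.566
endloop
endfacet
facet normal 0.733 -0.506 0.454
outer loop
vertex -2.947 -0.145 -2.039
vertex -2.547 -0.039 -2.566
vertex -2.253 1.192 -1.668
endloop
endfacet
facet normal -0.583 -0.588 -0.561
outer loop
vertex -2.547 -0.039 -2.566
vertex -3.067 0.368 -2.452
vertex -2.667 0.474 -2.979
endloop
endfacet
facet normal 0.956 -0.013 -0.294
outer loop
vertex -2.547 -0.039 -2.566
vertex -2.667 0.474 -2.979
vertex -2.253 1.192 -1.668
endloop
endfacet
facet normal 0.056 0.875 0.482
outer loop
vertex -1.922 -2.9 2.57
vertex -1.63 -3.38 3.408
vertex -0.941 -3.059 2.745
endloop
endfacet
facet normal 0.193 0.958 -0.213
outer loop
vertex -1.922 -2.9 2.57
vertex -0.941 -3.059 2.745
vertex -1.316 -3.19 1.817
endloop
endfacet
facet normal -0.374 0.724 -0.580
outer loop
vertex -1.922 -2.9 2.57
vertex -1.316 -3.19 1.817
vertex -2.237 -3.593 1.907
endloop
endfacet
facet normal -0.861 0.497 -0.111
outer loop
vertex -1.922 -2.9 2.57
vertex -2.237 -3.593 1.907
vertex -2.431 -3.71 2.89
endloop
endfacet
facet normal -0.596 0.590 0.545
outer loop
vertex -1.922 -2.9 2.57
vertex -2.431 -3.71 2.89
vertex -1.63 -3.38 3.408
endloop
endfacet
facet normal 0.749 0.543 -0.379
outer loop
vertex -1.316 -3.19 1.817
vertex -0.941 -3.059 2.745
vertex -0.649 -3.85 2.19
endloop
endfacet
facet normal 0.527 0.408 0.745
outer loop
vertex -0.941 -3.059 2.745
vertex -1.63 -3.38 3.408
vertex -0.843 -3.967 3.173
endloop
endfacet
facet normal -0.527 -0.053 0.848
outer loop
vertex -1.63 -3.38 3.408
vertex -2.431 -3.71 2.89
vertex -1.764 -4.37 3.263
endloop
endfacet
facet normal -0.956 -0.203 -0.213
outer loop
vertex -2.431 -3.71 2.89
vertex -2.237 -3.593 1.907
vertex -2.139 -4.501 2.335
endloop
endfacet
facet normal -0.167 0.165 -0.972
outer loop
vertex -2.237 -3.593 1.907
vertex -1.316 -3.19 1.817
vertex -1.45 -4.18 1.672
endloop
endfacet
facet normal 0.861 -0.497 0.111
outer loop
vertex -1.158 -4.66 2.51
vertex -0.649 -3.85 2.19
vertex -0.843 -3.967 3.173
endloop
endfacet
facet normal 0.374 -0.724 0.580
outer loop
vertex -1.158 -4.66 2.51
vertex -0.843 -3.967 3.173
vertex -1.764 -4.37 3.263
endloop
endfacet
facet normal -0.193 -0.958 0.213
outer loop
vertex -1.158 -4.66 2.51
vertex -1.764 -4.37 3.263
vertex -2.139 -4.501 2.335
endloop
endfacet
facet normal -0.056 -0.875 -0.482
outer loop
vertex -1.158 -4.66 2.51
vertex -2.139 -4.501 2.335
vertex -1.45 -4.18 1.672
endloop
endfacet
facet normal 0.596 -0.590 -0.545
outer loop
vertex -1.158 -4.66 2.51
vertex -1.45 -4.18 1.672
vertex -0.649 -3.85 2.19
endloop
endfacet
facet normal 0.956 0.203 0.213
outer loop
vertex -0.843 -3.967 3.173
vertex -0.649 -3.85 2.19
vertex -0.941 -3.059 2.745
endloop
endfacet
facet normal 0.167 -0.165 0.972
outer loop
vertex -1.764 -4.37 3.263
vertex -0.843 -3.967 3.173
vertex -1.63 -3.38 3.408
endloop
endfacet
facet normal -0.749 -0.543 0.379
outer loop
vertex -2.139 -4.501 2.335
vertex -1.764 -4.37 3.263
vertex -2.431 -3.71 2.89
endloop
endfacet
facet normal -0.527 -0.408 -0.745
outer loop
vertex -1.45 -4.18 1.672
vertex -2.139 -4.501 2.335
vertex -2.237 -3.593 1.907
endloop
endfacet
facet normal 0.527 0.053 -0.848
outer loop
vertex -0.649 -3.85 2.19
vertex -1.45 -4.18 1.672
vertex -1.316 -3.19 1.817
endloop
endfacet

endsolid


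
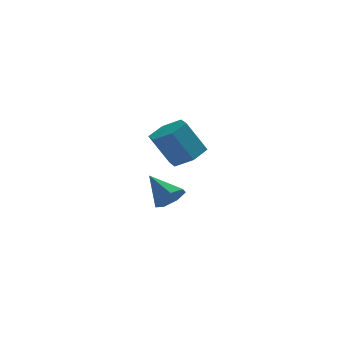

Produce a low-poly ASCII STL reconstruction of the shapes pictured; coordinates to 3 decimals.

solid 
facet normal 0.507 -0.071 -0.859
outer loop
vertex 3.617 -2.125 0.057
vertex 2.967 -1.921 -0.343
vertex 3.469 -1.364 -0.093
endloop
endfacet
facet normal 0.842 0.257 0.475
outer loop
vertex 3.617 -2.125 0.057
vertex 3.469 -1.364 -0.093
vertex 2.883 -2.022 1.303
endloop
endfacet
facet normal 0.841 0.259 0.475
outer loop
vertex 2.883 -2.022 1.303
vertex 3.469 -1.364 -0.093
vertex 2.734 -1.261 1.152
endloop
endfacet
facet normal -0.507 0.071 0.859
outer loop
vertex 2.883 -2.022 1.303
vertex 2.734 -1.261 1.152
vertex 2.233 -1.819 0.903
endloop
endfacet
facet normal 0.507 -0.071 -0.859
outer loop
vertex 3.469 -1.364 -0.093
vertex 2.967 -1.921 -0.343
vertex 2.819 -1.16 -0.493
endloop
endfacet
facet normal 0.258 0.963 0.072
outer loop
vertex 3.469 -1.364 -0.093
vertex 2.819 -1.16 -0.493
vertex 2.734 -1.261 1.152
endloop
endfacet
facet normal 0.258 0.963 0.072
outer loop
vertex 2.734 -1.261 1.152
vertex 2.819 -1.16 -0.493
vertex 2.084 -1.057 0.752
endloop
endfacet
facet normal -0.506 0.071 0.859
outer loop
vertex 2.734 -1.261 1.152
vertex 2.084 -1.057 0.752
vertex 2.233 -1.819 0.903
endloop
endfacet
facet normal 0.507 -0.071 -0.859
outer loop
vertex 2.819 -1.16 -0.493
vertex 2.967 -1.921 -0.343
vertex 2.317 -1.718 -0.743
endloop
endfacet
facet normal -0.583 0.705 -0.403
outer loop
vertex 2.819 -1.16 -0.493
vertex 2.317 -1.718 -0.743
vertex 2.084 -1.057 0.752
endloop
endfacet
facet normal -0.585 0.704 -0.403
outer loop
vertex 2.084 -1.057 0.752
vertex 2.317 -1.718 -0.743
vertex 1.583 -1.615 0.503
endloop
endfacet
facet normal -0.506 0.071 0.859
outer loop
vertex 2.084 -1.057 0.752
vertex 1.583 -1.615 0.503
vertex 2.233 -1.819 0.903
endloop
endfacet
facet normal 0.507 -0.071 -0.859
outer loop
vertex 2.317 -1.718 -0.743
vertex 2.967 -1.921 -0.343
vertex 2.466 -2.479 -0.592
endloop
endfacet
facet normal -0.841 -0.259 -0.474
outer loop
vertex 2.317 -1.718 -0.743
vertex 2.466 -2.479 -0.592
vertex 1.583 -1.615 0.503
endloop
endfacet
facet normal -0.841 -0.257 -0.475
outer loop
vertex 1.583 -1.615 0.503
vertex 2.466 -2.479 -0.592
vertex 1.731 -2.376 0.653
endloop
endfacet
facet normal -0.507 0.071 0.859
outer loop
vertex 1.583 -1.615 0.503
vertex 1.731 -2.376 0.653
vertex 2.233 -1.819 0.903
endloop
endfacet
facet normal 0.506 -0.071 -0.859
outer loop
vertex 2.466 -2.479 -0.592
vertex 2.967 -1.921 -0.343
vertex 3.116 -2.683 -0.192
endloop
endfacet
facet normal -0.258 -0.963 -0.072
outer loop
vertex 2.466 -2.479 -0.592
vertex 3.116 -2.683 -0.192
vertex 1.731 -2.376 0.653
endloop
endfacet
facet normal -0.258 -0.963 -0.072
outer loop
vertex 1.731 -2.376 0.653
vertex 3.116 -2.683 -0.192
vertex 2.381 -2.58 1.053
endloop
endfacet
facet normal -0.507 0.071 0.859
outer loop
vertex 1.731 -2.376 0.653
vertex 2.381 -2.58 1.053
vertex 2.233 -1.819 0.903
endloop
endfacet
facet normal 0.506 -0.071 -0.859
outer loop
vertex 3.116 -2.683 -0.192
vertex 2.967 -1.921 -0.343
vertex 3.617 -2.125 0.057
endloop
endfacet
facet normal 0.584 -0.704 0.403
outer loop
vertex 3.116 -2.683 -0.192
vertex 3.617 -2.125 0.057
vertex 2.381 -2.58 1.053
endloop
endfacet
facet normal 0.584 -0.705 0.402
outer loop
vertex 2.381 -2.58 1.053
vertex 3.617 -2.125 0.057
vertex 2.883 -2.022 1.303
endloop
endfacet
facet normal -0.507 0.071 0.859
outer loop
vertex 2.381 -2.58 1.053
vertex 2.883 -2.022 1.303
vertex 2.233 -1.819 0.903
endloop
endfacet
facet normal 0.543 -0.625 -0.561
outer loop
vertex 2.91 1.541 -3.632
vertex 2.458 1.623 -4.161
vertex 3.034 1.994 -4.017
endloop
endfacet
facet normal 0.526 0.462 0.714
outer loop
vertex 2.91 1.541 -3.632
vertex 3.034 1.994 -4.017
vertex 1.682 2.517 -3.359
endloop
endfacet
facet normal 0.543 -0.625 -0.561
outer loop
vertex 3.034 1.994 -4.017
vertex 2.458 1.623 -4.161
vertex 2.725 2.168 -4.51
endloop
endfacet
facet normal 0.392 0.917 0.078
outer loop
vertex 3.034 1.994 -4.017
vertex 2.725 2.168 -4.51
vertex 1.682 2.517 -3.359
endloop
endfacet
facet normal 0.542 -0.625 -0.561
outer loop
vertex 2.725 2.168 -4.51
vertex 2.458 1.623 -4.161
vertex 2.215 1.932 -4.74
endloop
endfacet
facet normal -0.202 0.871 -0.447
outer loop
vertex 2.725 2.168 -4.51
vertex 2.215 1.932 -4.74
vertex 1.682 2.517 -3.359
endloop
endfacet
facet normal 0.543 -0.625 -0.561
outer loop
vertex 2.215 1.932 -4.74
vertex 2.458 1.623 -4.161
vertex 1.888 1.463 -4.534
endloop
endfacet
facet normal -0.809 0.360 -0.465
outer loop
vertex 2.215 1.932 -4.74
vertex 1.888 1.463 -4.534
vertex 1.682 2.517 -3.359
endloop
endfacet
facet normal 0.543 -0.625 -0.561
outer loop
vertex 1.888 1.463 -4.534
vertex 2.458 1.623 -4.161
vertex 1.991 1.115 -4.047
endloop
endfacet
facet normal -0.972 -0.233 0.039
outer loop
vertex 1.888 1.463 -4.534
vertex 1.991 1.115 -4.047
vertex 1.682 2.517 -3.359
endloop
endfacet
facet normal 0.543 -0.625 -0.560
outer loop
vertex 1.991 1.115 -4.047
vertex 2.458 1.623 -4.161
vertex 2.445 1.15 -3.646
endloop
endfacet
facet normal -0.568 -0.460 0.683
outer loop
vertex 1.991 1.115 -4.047
vertex 2.445 1.15 -3.646
vertex 1.682 2.517 -3.359
endloop
endfacet
facet normal 0.543 -0.625 -0.561
outer loop
vertex 2.445 1.15 -3.646
vertex 2.458 1.623 -4.161
vertex 2.91 1.541 -3.632
endloop
endfacet
facet normal 0.098 -0.152 0.984
outer loop
vertex 2.445 1.15 -3.646
vertex 2.91 1.541 -3.632
vertex 1.682 2.517 -3.359
endloop
endfacet

endsolid


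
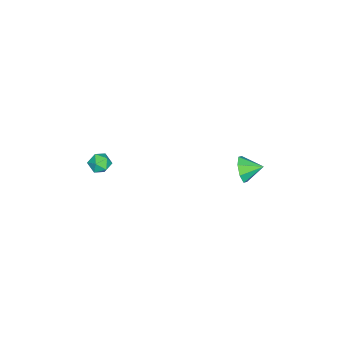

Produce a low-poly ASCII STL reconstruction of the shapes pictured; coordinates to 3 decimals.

solid 
facet normal 0.220 -0.921 -0.323
outer loop
vertex -3.13 3.01 -0.722
vertex -3.537 3.165 -1.441
vertex -2.746 3.26 -1.174
endloop
endfacet
facet normal 0.509 0.493 0.705
outer loop
vertex -3.13 3.01 -0.722
vertex -2.746 3.26 -1.174
vertex -3.783 4.195 -1.079
endloop
endfacet
facet normal 0.220 -0.921 -0.323
outer loop
vertex -2.746 3.26 -1.174
vertex -3.537 3.165 -1.441
vertex -2.825 3.454 -1.781
endloop
endfacet
facet normal 0.670 0.728 0.146
outer loop
vertex -2.746 3.26 -1.174
vertex -2.825 3.454 -1.781
vertex -3.783 4.195 -1.079
endloop
endfacet
facet normal 0.220 -0.921 -0.323
outer loop
vertex -2.825 3.454 -1.781
vertex -3.537 3.165 -1.441
vertex -3.321 3.479 -2.19
endloop
endfacet
facet normal 0.366 0.844 -0.392
outer loop
vertex -2.825 3.454 -1.781
vertex -3.321 3.479 -2.19
vertex -3.783 4.195 -1.079
endloop
endfacet
facet normal 0.221 -0.921 -0.322
outer loop
vertex -3.321 3.479 -2.19
vertex -3.537 3.165 -1.441
vertex -3.943 3.319 -2.159
endloop
endfacet
facet normal -0.228 0.772 -0.593
outer loop
vertex -3.321 3.479 -2.19
vertex -3.943 3.319 -2.159
vertex -3.783 4.195 -1.079
endloop
endfacet
facet normal 0.221 -0.921 -0.322
outer loop
vertex -3.943 3.319 -2.159
vertex -3.537 3.165 -1.441
vertex -4.327 3.069 -1.708
endloop
endfacet
facet normal -0.759 0.556 -0.338
outer loop
vertex -3.943 3.319 -2.159
vertex -4.327 3.069 -1.708
vertex -3.783 4.195 -1.079
endloop
endfacet
facet normal 0.221 -0.920 -0.322
outer loop
vertex -4.327 3.069 -1.708
vertex -3.537 3.165 -1.441
vertex -4.248 2.875 -1.1
endloop
endfacet
facet normal -0.921 0.321 0.222
outer loop
vertex -4.327 3.069 -1.708
vertex -4.248 2.875 -1.1
vertex -3.783 4.195 -1.079
endloop
endfacet
facet normal 0.220 -0.920 -0.324
outer loop
vertex -4.248 2.875 -1.1
vertex -3.537 3.165 -1.441
vertex -3.752 2.85 -0.692
endloop
endfacet
facet normal -0.616 0.205 0.761
outer loop
vertex -4.248 2.875 -1.1
vertex -3.752 2.85 -0.692
vertex -3.783 4.195 -1.079
endloop
endfacet
facet normal 0.221 -0.920 -0.323
outer loop
vertex -3.752 2.85 -0.692
vertex -3.537 3.165 -1.441
vertex -3.13 3.01 -0.722
endloop
endfacet
facet normal -0.025 0.276 0.961
outer loop
vertex -3.752 2.85 -0.692
vertex -3.13 3.01 -0.722
vertex -3.783 4.195 -1.079
endloop
endfacet
facet normal 0.046 0.964 0.261
outer loop
vertex -1.618 -3.215 -1.305
vertex -1.36 -3.392 -0.697
vertex -0.942 -3.269 -1.224
endloop
endfacet
facet normal 0.124 0.887 -0.444
outer loop
vertex -1.618 -3.215 -1.305
vertex -0.942 -3.269 -1.224
vertex -1.238 -3.511 -1.79
endloop
endfacet
facet normal -0.456 0.555 -0.696
outer loop
vertex -1.618 -3.215 -1.305
vertex -1.238 -3.511 -1.79
vertex -1.84 -3.784 -1.613
endloop
endfacet
facet normal -0.892 0.427 -0.146
outer loop
vertex -1.618 -3.215 -1.305
vertex -1.84 -3.784 -1.613
vertex -1.915 -3.71 -0.938
endloop
endfacet
facet normal -0.583 0.680 0.445
outer loop
vertex -1.618 -3.215 -1.305
vertex -1.915 -3.71 -0.938
vertex -1.36 -3.392 -0.697
endloop
endfacet
facet normal 0.687 0.465 -0.558
outer loop
vertex -1.238 -3.511 -1.79
vertex -0.942 -3.269 -1.224
vertex -0.745 -3.87 -1.482
endloop
endfacet
facet normal 0.560 0.590 0.582
outer loop
vertex -0.942 -3.269 -1.224
vertex -1.36 -3.392 -0.697
vertex -0.82 -3.796 -0.807
endloop
endfacet
facet normal -0.456 0.129 0.880
outer loop
vertex -1.36 -3.392 -0.697
vertex -1.915 -3.71 -0.938
vertex -1.422 -4.069 -0.63
endloop
endfacet
facet normal -0.957 -0.281 -0.075
outer loop
vertex -1.915 -3.71 -0.938
vertex -1.84 -3.784 -1.613
vertex -1.718 -4.311 -1.196
endloop
endfacet
facet normal -0.251 -0.073 -0.965
outer loop
vertex -1.84 -3.784 -1.613
vertex -1.238 -3.511 -1.79
vertex -1.3 -4.188 -1.723
endloop
endfacet
facet normal 0.892 -0.427 0.146
outer loop
vertex -1.042 -4.365 -1.115
vertex -0.745 -3.87 -1.482
vertex -0.82 -3.796 -0.807
endloop
endfacet
facet normal 0.456 -0.555 0.696
outer loop
vertex -1.042 -4.365 -1.115
vertex -0.82 -3.796 -0.807
vertex -1.422 -4.069 -0.63
endloop
endfacet
facet normal -0.124 -0.887 0.444
outer loop
vertex -1.042 -4.365 -1.115
vertex -1.422 -4.069 -0.63
vertex -1.718 -4.311 -1.196
endloop
endfacet
facet normal -0.046 -0.964 -0.261
outer loop
vertex -1.042 -4.365 -1.115
vertex -1.718 -4.311 -1.196
vertex -1.3 -4.188 -1.723
endloop
endfacet
facet normal 0.583 -0.680 -0.445
outer loop
vertex -1.042 -4.365 -1.115
vertex -1.3 -4.188 -1.723
vertex -0.745 -3.87 -1.482
endloop
endfacet
facet normal 0.957 0.281 0.075
outer loop
vertex -0.82 -3.796 -0.807
vertex -0.745 -3.87 -1.482
vertex -0.942 -3.269 -1.224
endloop
endfacet
facet normal 0.251 0.073 0.965
outer loop
vertex -1.422 -4.069 -0.63
vertex -0.82 -3.796 -0.807
vertex -1.36 -3.392 -0.697
endloop
endfacet
facet normal -0.687 -0.465 0.558
outer loop
vertex -1.718 -4.311 -1.196
vertex -1.422 -4.069 -0.63
vertex -1.915 -3.71 -0.938
endloop
endfacet
facet normal -0.560 -0.590 -0.582
outer loop
vertex -1.3 -4.188 -1.723
vertex -1.718 -4.311 -1.196
vertex -1.84 -3.784 -1.613
endloop
endfacet
facet normal 0.456 -0.129 -0.880
outer loop
vertex -0.745 -3.87 -1.482
vertex -1.3 -4.188 -1.723
vertex -1.238 -3.511 -1.79
endloop
endfacet

endsolid


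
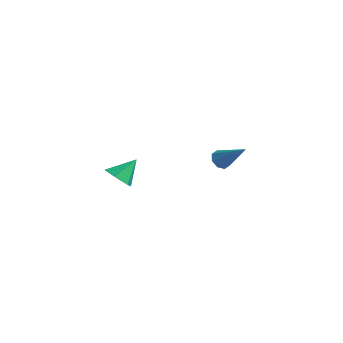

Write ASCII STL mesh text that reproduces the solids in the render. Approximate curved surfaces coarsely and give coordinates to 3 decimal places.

solid 
facet normal -0.755 -0.097 -0.648
outer loop
vertex 1.533 3.256 -3.445
vertex 1.09 3.415 -2.953
vertex 1.442 3.768 -3.416
endloop
endfacet
facet normal 0.817 0.176 -0.549
outer loop
vertex 1.533 3.256 -3.445
vertex 1.442 3.768 -3.416
vertex 2.73 3.625 -1.547
endloop
endfacet
facet normal -0.756 -0.096 -0.648
outer loop
vertex 1.442 3.768 -3.416
vertex 1.09 3.415 -2.953
vertex 1.146 4.073 -3.116
endloop
endfacet
facet normal 0.521 0.799 -0.298
outer loop
vertex 1.442 3.768 -3.416
vertex 1.146 4.073 -3.116
vertex 2.73 3.625 -1.547
endloop
endfacet
facet normal -0.755 -0.096 -0.649
outer loop
vertex 1.146 4.073 -3.116
vertex 1.09 3.415 -2.953
vertex 0.817 3.992 -2.721
endloop
endfacet
facet normal 0.042 0.971 0.234
outer loop
vertex 1.146 4.073 -3.116
vertex 0.817 3.992 -2.721
vertex 2.73 3.625 -1.547
endloop
endfacet
facet normal -0.755 -0.097 -0.648
outer loop
vertex 0.817 3.992 -2.721
vertex 1.09 3.415 -2.953
vertex 0.648 3.574 -2.462
endloop
endfacet
facet normal -0.337 0.591 0.733
outer loop
vertex 0.817 3.992 -2.721
vertex 0.648 3.574 -2.462
vertex 2.73 3.625 -1.547
endloop
endfacet
facet normal -0.755 -0.099 -0.648
outer loop
vertex 0.648 3.574 -2.462
vertex 1.09 3.415 -2.953
vertex 0.739 3.062 -2.49
endloop
endfacet
facet normal -0.397 -0.120 0.910
outer loop
vertex 0.648 3.574 -2.462
vertex 0.739 3.062 -2.49
vertex 2.73 3.625 -1.547
endloop
endfacet
facet normal -0.756 -0.097 -0.647
outer loop
vertex 0.739 3.062 -2.49
vertex 1.09 3.415 -2.953
vertex 1.035 2.757 -2.79
endloop
endfacet
facet normal -0.101 -0.746 0.659
outer loop
vertex 0.739 3.062 -2.49
vertex 1.035 2.757 -2.79
vertex 2.73 3.625 -1.547
endloop
endfacet
facet normal -0.756 -0.097 -0.648
outer loop
vertex 1.035 2.757 -2.79
vertex 1.09 3.415 -2.953
vertex 1.364 2.837 -3.186
endloop
endfacet
facet normal 0.376 -0.918 0.127
outer loop
vertex 1.035 2.757 -2.79
vertex 1.364 2.837 -3.186
vertex 2.73 3.625 -1.547
endloop
endfacet
facet normal -0.755 -0.096 -0.649
outer loop
vertex 1.364 2.837 -3.186
vertex 1.09 3.415 -2.953
vertex 1.533 3.256 -3.445
endloop
endfacet
facet normal 0.757 -0.536 -0.373
outer loop
vertex 1.364 2.837 -3.186
vertex 1.533 3.256 -3.445
vertex 2.73 3.625 -1.547
endloop
endfacet
facet normal -0.174 -0.718 -0.674
outer loop
vertex 1.768 -4.455 -1.24
vertex 0.875 -4.29 -1.185
vertex 1.383 -3.843 -1.793
endloop
endfacet
facet normal 0.872 0.484 -0.071
outer loop
vertex 1.768 -4.455 -1.24
vertex 1.383 -3.843 -1.793
vertex 1.145 -3.17 -0.135
endloop
endfacet
facet normal -0.173 -0.719 -0.673
outer loop
vertex 1.383 -3.843 -1.793
vertex 0.875 -4.29 -1.185
vertex 0.49 -3.679 -1.739
endloop
endfacet
facet normal 0.148 0.924 -0.354
outer loop
vertex 1.383 -3.843 -1.793
vertex 0.49 -3.679 -1.739
vertex 1.145 -3.17 -0.135
endloop
endfacet
facet normal -0.173 -0.719 -0.673
outer loop
vertex 0.49 -3.679 -1.739
vertex 0.875 -4.29 -1.185
vertex -0.019 -4.126 -1.131
endloop
endfacet
facet normal -0.645 0.764 0.021
outer loop
vertex 0.49 -3.679 -1.739
vertex -0.019 -4.126 -1.131
vertex 1.145 -3.17 -0.135
endloop
endfacet
facet normal -0.172 -0.718 -0.674
outer loop
vertex -0.019 -4.126 -1.131
vertex 0.875 -4.29 -1.185
vertex 0.366 -4.738 -0.578
endloop
endfacet
facet normal -0.716 0.164 0.679
outer loop
vertex -0.019 -4.126 -1.131
vertex 0.366 -4.738 -0.578
vertex 1.145 -3.17 -0.135
endloop
endfacet
facet normal -0.173 -0.718 -0.675
outer loop
vertex 0.366 -4.738 -0.578
vertex 0.875 -4.29 -1.185
vertex 1.259 -4.902 -0.632
endloop
endfacet
facet normal 0.008 -0.275 0.961
outer loop
vertex 0.366 -4.738 -0.578
vertex 1.259 -4.902 -0.632
vertex 1.145 -3.17 -0.135
endloop
endfacet
facet normal -0.174 -0.718 -0.674
outer loop
vertex 1.259 -4.902 -0.632
vertex 0.875 -4.29 -1.185
vertex 1.768 -4.455 -1.24
endloop
endfacet
facet normal 0.802 -0.115 0.586
outer loop
vertex 1.259 -4.902 -0.632
vertex 1.768 -4.455 -1.24
vertex 1.145 -3.17 -0.135
endloop
endfacet

endsolid
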